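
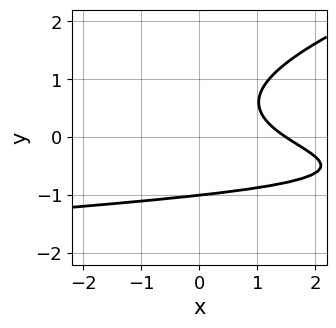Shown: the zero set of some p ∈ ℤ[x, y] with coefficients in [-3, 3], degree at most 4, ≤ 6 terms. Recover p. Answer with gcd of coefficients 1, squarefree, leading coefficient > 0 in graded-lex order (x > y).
First, deg p = 3.
Next, from the axis intercepts and sections: one y-axis crossing is at y = -1.
Finally, assembling these constraints gives the stated polynomial.

x*y^2 - 3*y^3 + 2*x*y + 2*x - 3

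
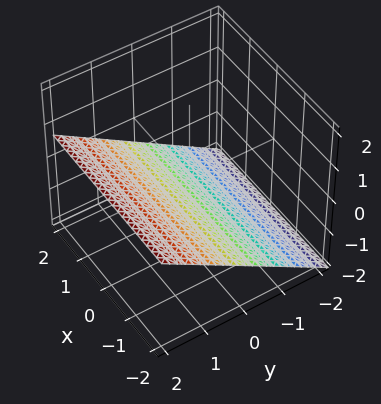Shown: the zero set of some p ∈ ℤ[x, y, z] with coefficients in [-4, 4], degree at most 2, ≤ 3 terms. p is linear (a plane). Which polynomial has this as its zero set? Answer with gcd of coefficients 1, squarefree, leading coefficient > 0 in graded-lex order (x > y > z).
2*y - 3*z - 2

First, the degree is 1 — the surface is flat (a plane).
Next, observable constraints: it meets the y-axis at y = 1 (among the integer gridlines); no x-intercept at any integer in the box.
Finally, assembling these constraints gives the stated polynomial.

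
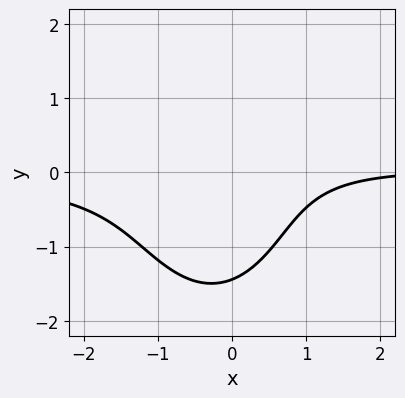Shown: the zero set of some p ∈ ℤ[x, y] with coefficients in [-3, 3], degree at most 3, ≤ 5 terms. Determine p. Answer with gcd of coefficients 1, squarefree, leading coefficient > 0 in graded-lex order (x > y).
3*x^2*y + y^3 + x*y - x + 3

First, degree: the shape is more complex than any degree-2 curve, so deg p = 3.
Next, reading off the gridlines: the curve avoids every integer x-axis point in the box.
Finally, the integer polynomial consistent with all of this is the stated p.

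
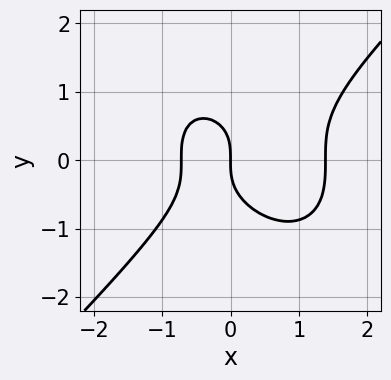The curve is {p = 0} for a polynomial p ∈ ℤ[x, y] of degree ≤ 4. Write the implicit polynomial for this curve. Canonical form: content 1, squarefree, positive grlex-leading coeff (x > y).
3*x^3 - 3*y^3 - 2*x^2 - 3*x

First, deg p = 3. No degree-2 curve has this shape.
Then, observable constraints: it meets the x-axis at x = 0 (among the integer gridlines); one y-axis crossing is at y = 0.
Finally, putting this together gives p.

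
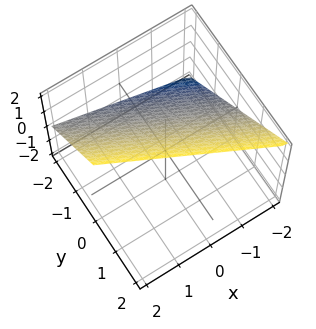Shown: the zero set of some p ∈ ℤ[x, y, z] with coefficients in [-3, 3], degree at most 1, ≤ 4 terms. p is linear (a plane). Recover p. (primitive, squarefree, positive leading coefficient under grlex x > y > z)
x + 2*y - 2*z + 2

The degree is 1 — every cross-section is a straight line — this is a plane.
Reading off the gridlines: it crosses the z-axis at the gridline z = 1; it meets the y-axis at y = -1 (among the integer gridlines); it meets the x-axis at x = -2 (among the integer gridlines).
Matching integer coefficients to the picture gives p.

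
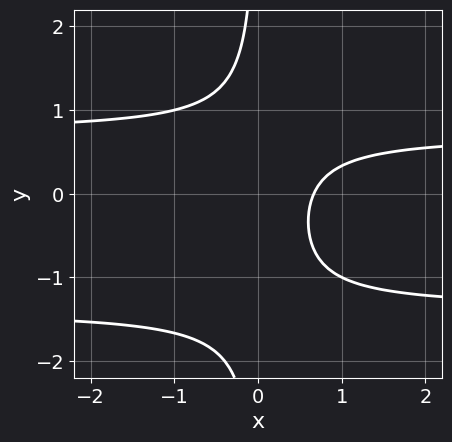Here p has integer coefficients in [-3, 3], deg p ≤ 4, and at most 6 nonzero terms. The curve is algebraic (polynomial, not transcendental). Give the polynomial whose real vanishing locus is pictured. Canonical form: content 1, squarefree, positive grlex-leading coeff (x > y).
3*x*y^2 + 2*x*y - 3*x + 2

1. Degree: no degree-2 curve has this shape, so deg p = 3.
2. Checking where it meets the axes: the curve avoids every integer y-axis point in the box.
3. Fitting integer coefficients to these (and the overall shape) gives p.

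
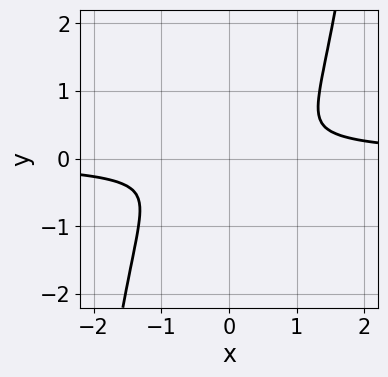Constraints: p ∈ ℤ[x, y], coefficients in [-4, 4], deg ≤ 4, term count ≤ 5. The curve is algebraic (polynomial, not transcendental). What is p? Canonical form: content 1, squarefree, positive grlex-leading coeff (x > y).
2*x^3*y - x^2 - 3*y^2

deg p = 4. A generic line meets the curve in up to 4 points.
The integer polynomial consistent with all of this is the stated p.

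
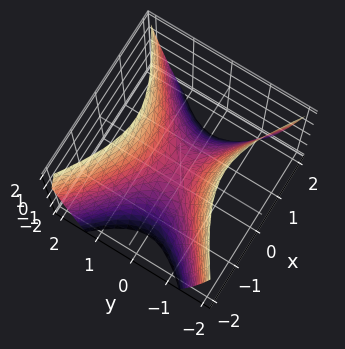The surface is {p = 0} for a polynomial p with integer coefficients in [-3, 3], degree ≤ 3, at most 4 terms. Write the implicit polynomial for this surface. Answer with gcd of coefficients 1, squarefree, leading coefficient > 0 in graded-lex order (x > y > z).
(a) deg p = 2. A saddle surface; a quadric.
(b) Symmetries: it's symmetric under x → −x, forcing even powers of x; mirror symmetry y ↦ −y ⇒ only even powers of y.
(c) Reading off the gridlines: one y-axis crossing is at y = 0; it crosses the z-axis at the gridline z = 0.
(d) Putting this together gives p.

2*x^2 - 3*y^2 + 2*z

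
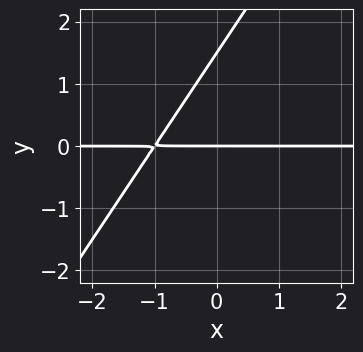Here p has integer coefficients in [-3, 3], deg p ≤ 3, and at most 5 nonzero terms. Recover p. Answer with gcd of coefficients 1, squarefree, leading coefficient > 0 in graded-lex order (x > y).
3*x*y - 2*y^2 + 3*y

1. The degree is 2 — a generic line meets the curve in up to 2 points.
2. Observable constraints: the visible x-axis segment lies entirely on the curve; it meets the y-axis at y = 0 (among the integer gridlines).
3. Assembling these constraints gives the stated polynomial.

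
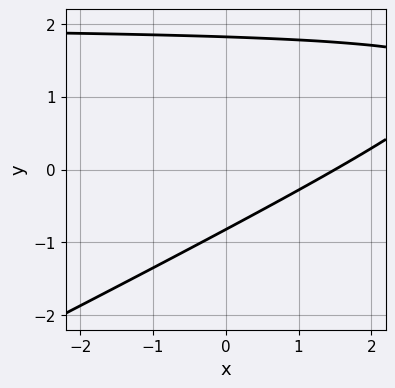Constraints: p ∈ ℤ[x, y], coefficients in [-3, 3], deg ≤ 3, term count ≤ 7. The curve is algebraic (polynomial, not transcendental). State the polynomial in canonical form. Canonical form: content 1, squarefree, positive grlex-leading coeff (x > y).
x*y - 2*y^2 - 2*x + 2*y + 3

First, the degree is 2 — the shape is more complex than any degree-1 curve.
Finally, putting this together gives p.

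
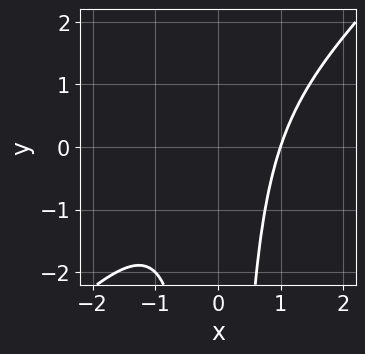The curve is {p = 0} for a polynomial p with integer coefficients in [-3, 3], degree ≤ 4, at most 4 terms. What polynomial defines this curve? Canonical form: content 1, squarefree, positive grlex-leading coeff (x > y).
x^3 - x^2*y - 1

(a) The degree is 3 — the shape is more complex than any degree-2 curve.
(b) Checking where it meets the axes: it crosses the x-axis at the gridline x = 1; it misses every integer gridline on the y-axis.
(c) Together with the visible shape, these determine p as stated.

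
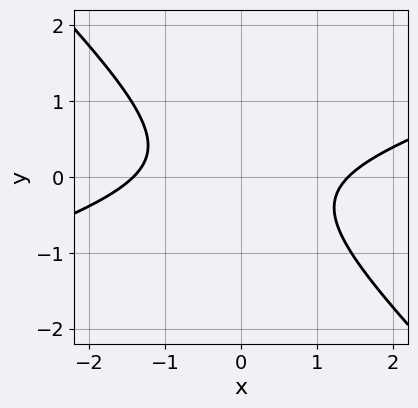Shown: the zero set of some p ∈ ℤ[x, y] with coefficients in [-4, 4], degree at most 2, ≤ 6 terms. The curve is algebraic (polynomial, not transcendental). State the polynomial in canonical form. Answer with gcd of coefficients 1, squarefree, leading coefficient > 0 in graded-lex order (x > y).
x^2 - 2*x*y - 3*y^2 - 2

(a) The degree is 2 — no degree-1 curve has this shape.
(b) Checking where it meets the axes: no y-intercept at any integer in the box.
(c) Solving for integer coefficients yields p as stated.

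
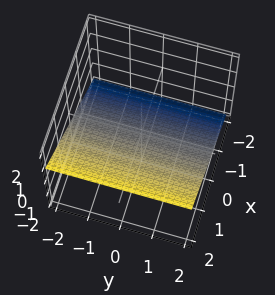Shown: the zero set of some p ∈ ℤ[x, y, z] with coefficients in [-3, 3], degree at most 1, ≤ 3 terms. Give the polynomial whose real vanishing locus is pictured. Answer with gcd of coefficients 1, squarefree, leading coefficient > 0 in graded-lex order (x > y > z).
2*x - 3*z - 2

(a) deg p = 1. The surface is flat (a plane).
(b) Against the integer gridlines: the surface avoids every integer y-axis point in the box; it crosses the x-axis at the gridline x = 1.
(c) Together with the visible shape, these determine p as stated.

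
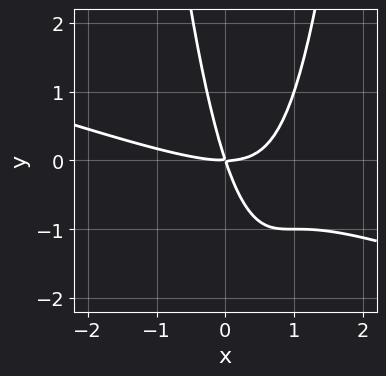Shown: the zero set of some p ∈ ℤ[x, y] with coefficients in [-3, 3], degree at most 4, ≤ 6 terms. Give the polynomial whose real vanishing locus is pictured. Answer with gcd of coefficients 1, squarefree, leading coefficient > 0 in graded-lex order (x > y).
1. Degree: no degree-2 curve has this shape, so deg p = 3.
2. From the axis intercepts and sections: one x-axis crossing is at x = 0; it crosses the y-axis at the gridline y = 0.
3. Assembling these constraints gives the stated polynomial.

x^3 + 3*x^2*y - 3*x*y - y^2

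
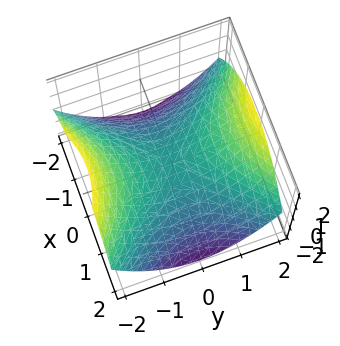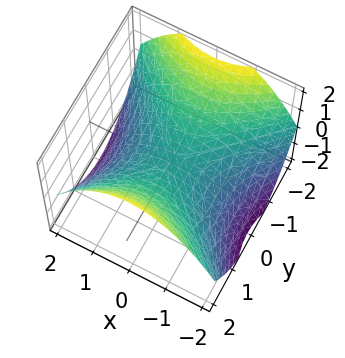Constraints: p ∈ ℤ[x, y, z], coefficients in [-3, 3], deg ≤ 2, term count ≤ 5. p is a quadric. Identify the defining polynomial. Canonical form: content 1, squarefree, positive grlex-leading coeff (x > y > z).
x^2 - y^2 + 2*z

1. The degree is 2 — a hyperbolic paraboloid; a quadric.
2. Symmetries: it's symmetric under y → −y, forcing even powers of y; mirror symmetry x ↦ −x ⇒ only even powers of x.
3. Observable constraints: it meets the z-axis at z = 0 (among the integer gridlines); it meets the y-axis at y = 0 (among the integer gridlines).
4. Putting this together gives p.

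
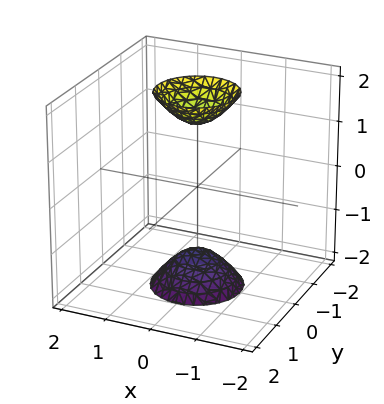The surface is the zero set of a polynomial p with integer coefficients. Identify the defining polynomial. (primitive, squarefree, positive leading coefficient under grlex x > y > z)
There are 2 components. Treating them together as one polynomial.
The degree is 2 — no degree-1 surface has this shape.
Symmetries: the surface is invariant under rotation about z: p = q(x² + y², z).
Observable constraints: a circular section at z = -2 has radius between 0 and 1; the surface avoids every integer x-axis point in the box.
Fitting integer coefficients to these (and the overall shape) gives p.

3*x^2 + 3*y^2 - z^2 + 2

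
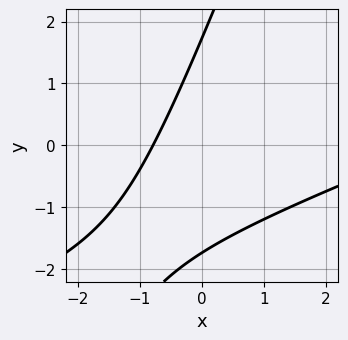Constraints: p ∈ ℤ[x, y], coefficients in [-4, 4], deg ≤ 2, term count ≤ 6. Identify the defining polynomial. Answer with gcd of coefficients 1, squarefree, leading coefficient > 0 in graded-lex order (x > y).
x^2 - 3*x*y + y^2 - 3*x - 3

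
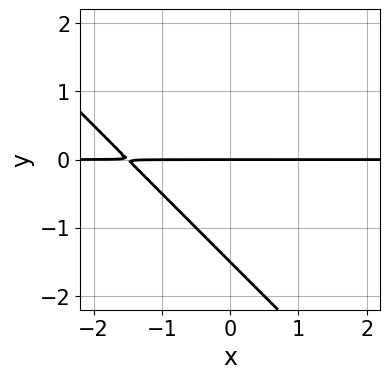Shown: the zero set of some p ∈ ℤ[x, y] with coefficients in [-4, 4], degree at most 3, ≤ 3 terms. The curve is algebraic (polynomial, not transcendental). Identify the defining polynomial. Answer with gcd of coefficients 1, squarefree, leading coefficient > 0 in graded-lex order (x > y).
2*x*y + 2*y^2 + 3*y

deg p = 2.
From the visible intercepts: the visible x-axis segment lies entirely on the curve; it meets the y-axis at y = 0 (among the integer gridlines).
Together with the visible shape, these determine p as stated.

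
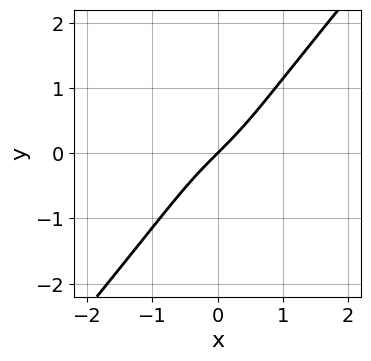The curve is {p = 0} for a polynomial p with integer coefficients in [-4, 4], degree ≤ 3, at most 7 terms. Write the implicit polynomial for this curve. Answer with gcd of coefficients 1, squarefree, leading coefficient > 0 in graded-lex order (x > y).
Degree: a generic line meets the curve in up to 3 points, so deg p = 3.
Observable constraints: one y-axis crossing is at y = 0; it crosses the x-axis at the gridline x = 0.
The integer polynomial consistent with all of this is the stated p.

2*x^2*y + 2*x*y^2 - 3*y^3 + 3*x - 3*y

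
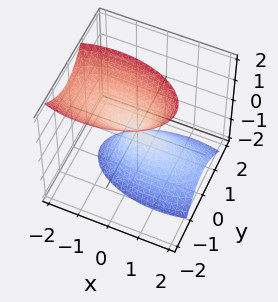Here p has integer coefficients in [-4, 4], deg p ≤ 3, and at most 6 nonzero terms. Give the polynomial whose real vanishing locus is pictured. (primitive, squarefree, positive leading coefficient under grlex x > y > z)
There are 2 components. Treating them together as one polynomial.
The degree is 2 — the shape is more complex than any degree-1 surface.
Reading off the gridlines: it meets the x-axis at x = 0 (among the integer gridlines); it meets the y-axis at y = 0 (among the integer gridlines); it crosses the z-axis at the gridline z = 0.
Putting this together gives p.

x^2 + x*z + 3*y^2 + y*z - z^2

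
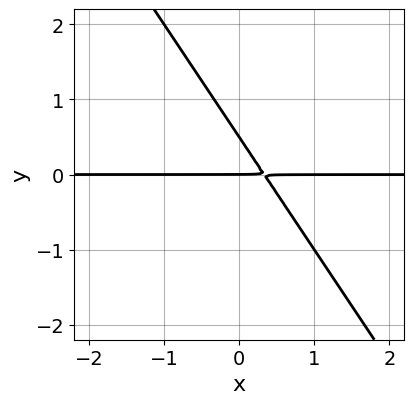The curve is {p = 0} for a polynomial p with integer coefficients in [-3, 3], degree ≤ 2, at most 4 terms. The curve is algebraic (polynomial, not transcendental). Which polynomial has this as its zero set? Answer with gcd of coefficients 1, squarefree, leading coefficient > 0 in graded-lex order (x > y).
3*x*y + 2*y^2 - y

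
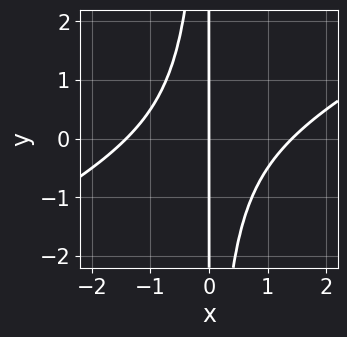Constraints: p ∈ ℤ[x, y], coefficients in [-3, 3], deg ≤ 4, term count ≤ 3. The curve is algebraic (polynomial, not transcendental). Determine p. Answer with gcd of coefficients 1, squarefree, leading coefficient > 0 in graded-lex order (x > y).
deg p = 3. The shape is more complex than any degree-2 curve.
From the visible intercepts: it meets the x-axis at x = 0 (among the integer gridlines); every point of the y-axis in the box is on the curve.
Solving for integer coefficients yields p as stated.

x^3 - 2*x^2*y - 2*x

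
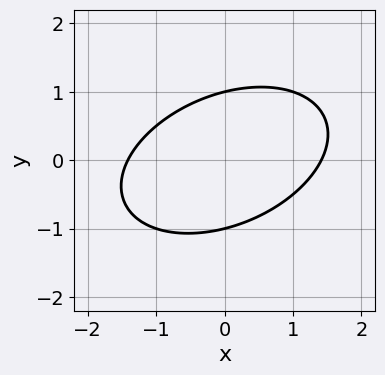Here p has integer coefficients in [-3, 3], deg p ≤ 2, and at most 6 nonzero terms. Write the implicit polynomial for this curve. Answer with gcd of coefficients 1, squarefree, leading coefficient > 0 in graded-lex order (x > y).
First, the degree is 2 — the shape is more complex than any degree-1 curve.
Then, checking where it meets the axes: the y-axis gridline crossings are at y ∈ {-1, 1}.
Finally, matching integer coefficients to the picture gives p.

x^2 - x*y + 2*y^2 - 2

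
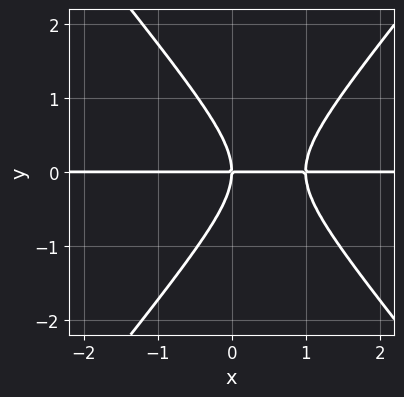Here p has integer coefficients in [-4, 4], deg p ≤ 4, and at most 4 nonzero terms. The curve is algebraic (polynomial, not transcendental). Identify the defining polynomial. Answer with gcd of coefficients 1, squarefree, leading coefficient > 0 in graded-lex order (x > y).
(a) Degree: a generic line meets the curve in up to 3 points, so deg p = 3.
(b) From the axis intercepts and sections: it meets the y-axis at y = 0 (among the integer gridlines); the visible x-axis segment lies entirely on the curve.
(c) The integer polynomial consistent with all of this is the stated p.

3*x^2*y - 2*y^3 - 3*x*y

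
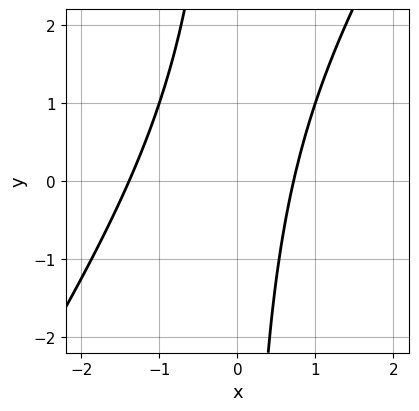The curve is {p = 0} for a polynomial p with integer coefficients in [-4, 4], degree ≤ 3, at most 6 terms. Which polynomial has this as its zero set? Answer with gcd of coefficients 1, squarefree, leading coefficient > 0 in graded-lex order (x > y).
(a) deg p = 2. The shape is more complex than any degree-1 curve.
(b) Reading off the gridlines: the curve avoids every integer y-axis point in the box.
(c) Together with the visible shape, these determine p as stated.

3*x^2 - 2*x*y + 2*x - 3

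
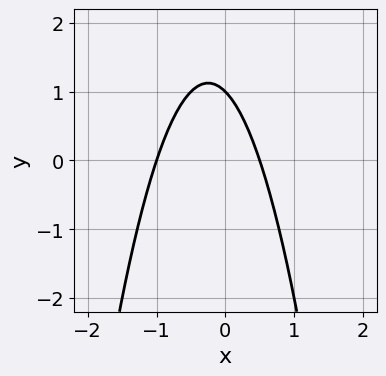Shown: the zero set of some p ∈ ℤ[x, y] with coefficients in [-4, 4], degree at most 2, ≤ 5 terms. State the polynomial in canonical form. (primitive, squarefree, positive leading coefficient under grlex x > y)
deg p = 2. The shape is more complex than any degree-1 curve.
Observable constraints: it meets the x-axis at x = -1 (among the integer gridlines); it crosses the y-axis at the gridline y = 1.
Putting this together gives p.

2*x^2 + x + y - 1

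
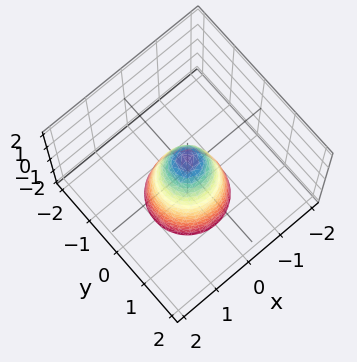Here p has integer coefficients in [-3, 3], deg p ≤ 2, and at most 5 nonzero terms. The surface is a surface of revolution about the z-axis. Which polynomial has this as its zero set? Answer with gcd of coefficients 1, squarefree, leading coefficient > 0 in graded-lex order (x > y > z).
3*x^2 + 3*y^2 + z - 1

First, the degree is 2 — no degree-1 surface has this shape.
Next, by symmetry, every cross-section ⟂ z is a circle, so x, y appear only via x² + y².
Then, checking where it meets the axes: a circular section at z = -2 has radius exactly 1; it crosses the z-axis at the gridline z = 1.
Finally, solving for integer coefficients yields p as stated.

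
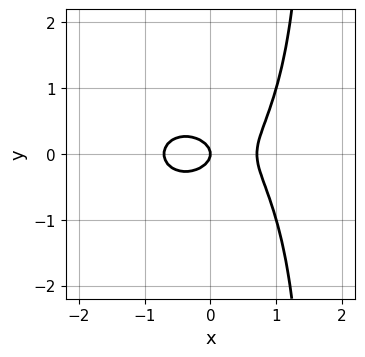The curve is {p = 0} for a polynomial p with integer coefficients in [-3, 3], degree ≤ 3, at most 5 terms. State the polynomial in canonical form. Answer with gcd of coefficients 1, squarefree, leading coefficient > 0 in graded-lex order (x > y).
2*x^3 + 2*x*y^2 - 3*y^2 - x

1. deg p = 3.
2. Symmetries: the y ↦ −y reflection is a symmetry, so y appears only in even powers.
3. Observable constraints: one x-axis crossing is at x = 0; one y-axis crossing is at y = 0.
4. The integer polynomial consistent with all of this is the stated p.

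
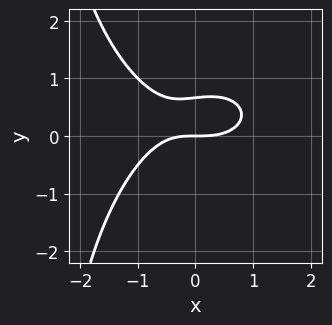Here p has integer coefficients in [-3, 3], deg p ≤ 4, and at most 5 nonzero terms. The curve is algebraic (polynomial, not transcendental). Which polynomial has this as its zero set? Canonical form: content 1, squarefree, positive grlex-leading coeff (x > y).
x^3 + x*y^2 - x*y + 3*y^2 - 2*y

1. The degree is 3 — no degree-2 curve has this shape.
2. Against the integer gridlines: it crosses the x-axis at the gridline x = 0; one y-axis crossing is at y = 0.
3. These observations pin down the coefficients.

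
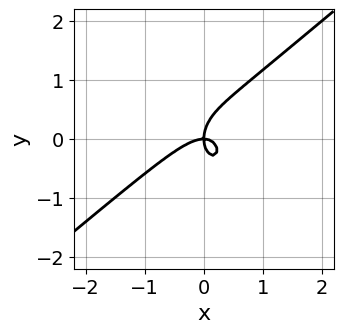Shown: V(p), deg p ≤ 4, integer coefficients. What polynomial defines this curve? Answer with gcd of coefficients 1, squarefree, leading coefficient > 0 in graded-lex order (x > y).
First, degree: no degree-2 curve has this shape, so deg p = 3.
Then, checking where it meets the axes: one y-axis crossing is at y = 0; it meets the x-axis at x = 0 (among the integer gridlines).
Finally, matching integer coefficients to the picture gives p.

3*x^3 - 3*x^2*y + x*y^2 - 2*y^3 + 2*x*y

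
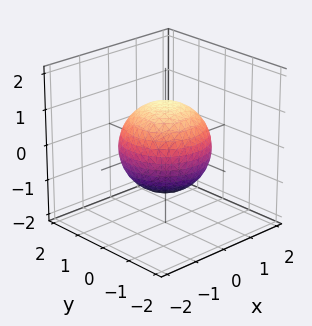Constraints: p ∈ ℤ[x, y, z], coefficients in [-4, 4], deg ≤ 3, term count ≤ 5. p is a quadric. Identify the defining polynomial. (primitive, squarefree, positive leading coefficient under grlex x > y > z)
2*x^2 + 2*y^2 + 2*z^2 - 3

(a) Degree: bounded and convex; a quadric, so deg p = 2.
(b) Symmetries: mirror symmetry z ↦ −z ⇒ only even powers of z; the z-axis is an axis of rotation, so x and y enter only as x² + y².
(c) From the axis intercepts and sections: a circular section at z = -1 has radius between 0 and 1.
(d) Putting this together gives p.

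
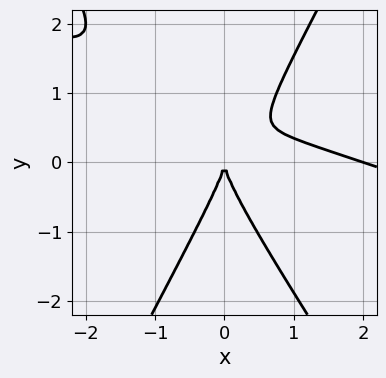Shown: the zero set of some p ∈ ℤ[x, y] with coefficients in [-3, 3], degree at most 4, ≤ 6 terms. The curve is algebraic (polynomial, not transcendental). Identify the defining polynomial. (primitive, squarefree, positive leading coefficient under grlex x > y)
1. The degree is 3 — the shape is more complex than any degree-2 curve.
2. Against the integer gridlines: the x-axis gridline crossings are at x ∈ {0, 2}; it meets the y-axis at y = 0 (among the integer gridlines).
3. The integer polynomial consistent with all of this is the stated p.

x^3 + 3*x^2*y - y^3 - 2*x^2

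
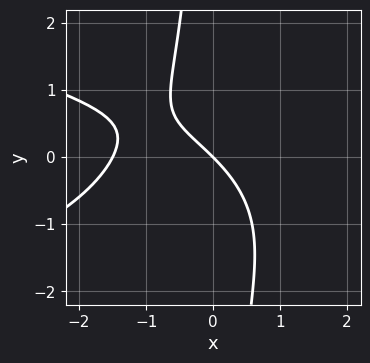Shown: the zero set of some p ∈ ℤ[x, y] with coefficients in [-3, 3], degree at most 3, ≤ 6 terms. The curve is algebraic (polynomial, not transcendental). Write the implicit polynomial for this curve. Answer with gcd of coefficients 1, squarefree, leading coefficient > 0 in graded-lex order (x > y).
2*x*y^2 + 2*x^2 + x*y + 3*x + 3*y

First, degree: the shape is more complex than any degree-2 curve, so deg p = 3.
Next, observable constraints: it meets the y-axis at y = 0 (among the integer gridlines); it meets the x-axis at x = 0 (among the integer gridlines).
Finally, matching integer coefficients to the picture gives p.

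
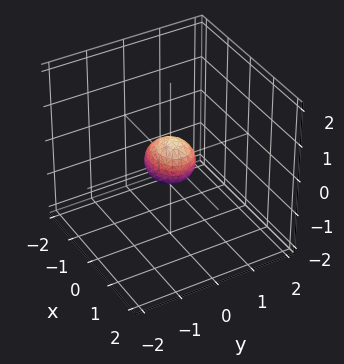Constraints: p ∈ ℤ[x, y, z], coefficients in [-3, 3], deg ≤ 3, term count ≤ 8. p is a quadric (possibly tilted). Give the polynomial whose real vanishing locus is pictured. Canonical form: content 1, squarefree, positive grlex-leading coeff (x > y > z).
(a) Degree: the shape is more complex than any degree-1 surface, so deg p = 2.
(b) The integer polynomial consistent with all of this is the stated p.

2*x^2 - 2*x*z + 3*y^2 + y*z + 2*z^2 - 1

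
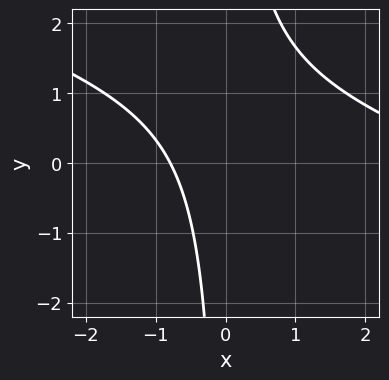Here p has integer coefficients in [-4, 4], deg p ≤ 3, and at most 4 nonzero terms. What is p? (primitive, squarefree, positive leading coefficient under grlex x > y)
x^2 + 3*x*y - 3*x - 3

First, deg p = 2. No degree-1 curve has this shape.
Next, observable constraints: it misses every integer gridline on the y-axis.
Finally, putting this together gives p.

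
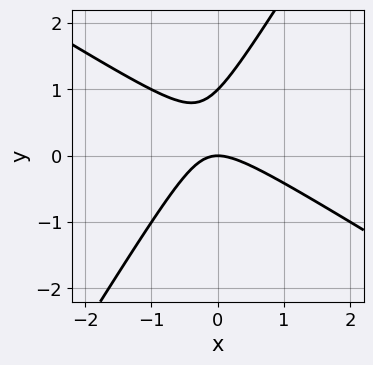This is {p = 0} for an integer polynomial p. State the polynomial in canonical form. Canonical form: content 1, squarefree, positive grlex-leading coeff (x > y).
x^2 + x*y - y^2 + y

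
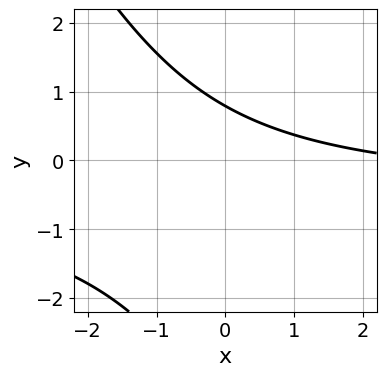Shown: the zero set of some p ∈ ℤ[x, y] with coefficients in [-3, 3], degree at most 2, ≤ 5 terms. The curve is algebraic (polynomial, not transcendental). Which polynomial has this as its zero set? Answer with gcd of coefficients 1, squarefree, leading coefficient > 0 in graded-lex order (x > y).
2*x*y + y^2 + x + 3*y - 3

1. Degree: the shape is more complex than any degree-1 curve, so deg p = 2.
2. From the axis intercepts and sections: it misses every integer gridline on the x-axis.
3. These observations pin down the coefficients.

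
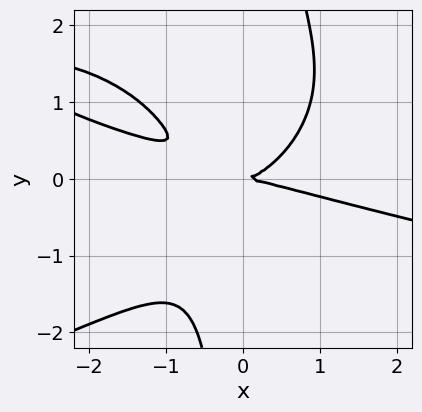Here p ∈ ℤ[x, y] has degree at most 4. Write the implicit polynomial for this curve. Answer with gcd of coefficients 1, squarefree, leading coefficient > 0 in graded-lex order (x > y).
2*x*y^3 + x^3 + 3*x^2*y - 2*x*y^2 - 3*y^2

deg p = 4. A generic line meets the curve in up to 4 points.
Observable constraints: it crosses the x-axis at the gridline x = 0; it crosses the y-axis at the gridline y = 0.
Solving for integer coefficients yields p as stated.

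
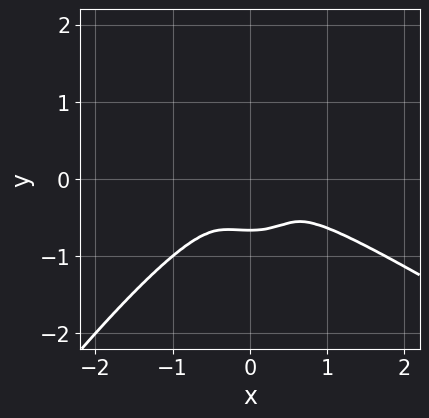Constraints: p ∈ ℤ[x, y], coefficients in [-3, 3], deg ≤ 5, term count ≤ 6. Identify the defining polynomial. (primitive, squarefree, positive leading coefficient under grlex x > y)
First, degree: the shape is more complex than any degree-3 curve, so deg p = 4.
Finally, putting this together gives p.

x^4 + x^3*y - x^2*y^2 + 3*y^3 + 2*y^2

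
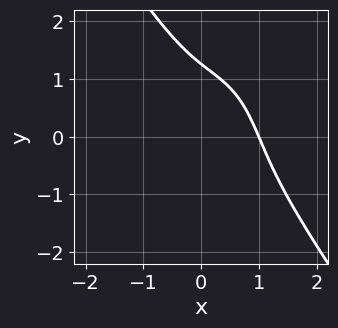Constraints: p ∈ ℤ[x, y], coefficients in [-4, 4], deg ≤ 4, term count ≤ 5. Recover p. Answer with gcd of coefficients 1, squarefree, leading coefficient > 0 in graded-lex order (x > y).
3*x^3 + y^3 - x^2 + 3*x*y - 2

1. The degree is 3 — no degree-2 curve has this shape.
2. Checking where it meets the axes: one x-axis crossing is at x = 1.
3. Together with the visible shape, these determine p as stated.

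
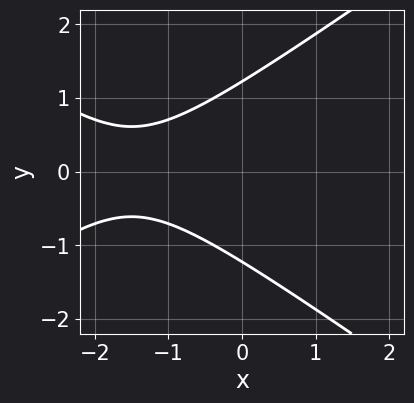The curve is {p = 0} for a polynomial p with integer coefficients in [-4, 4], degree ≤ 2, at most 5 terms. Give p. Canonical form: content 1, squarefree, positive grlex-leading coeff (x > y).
1. deg p = 2. A generic line meets the curve in up to 2 points.
2. Symmetries: the y ↦ −y reflection is a symmetry, so y appears only in even powers.
3. Against the integer gridlines: it misses every integer gridline on the x-axis.
4. Matching integer coefficients to the picture gives p.

x^2 - 2*y^2 + 3*x + 3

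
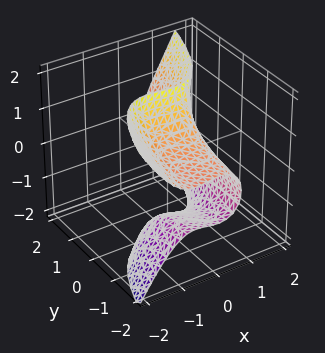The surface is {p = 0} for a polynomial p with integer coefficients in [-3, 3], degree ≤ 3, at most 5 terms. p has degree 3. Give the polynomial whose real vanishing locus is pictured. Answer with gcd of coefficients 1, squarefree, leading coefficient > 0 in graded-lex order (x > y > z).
3*x^3 - 2*y*z^2 + 3*x^2 - 2

First, deg p = 3. No degree-2 surface has this shape.
Next, observable constraints: no y-intercept at any integer in the box; it misses every integer gridline on the z-axis.
Finally, together with the visible shape, these determine p as stated.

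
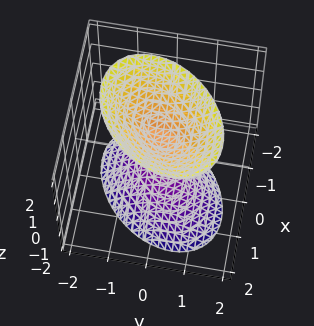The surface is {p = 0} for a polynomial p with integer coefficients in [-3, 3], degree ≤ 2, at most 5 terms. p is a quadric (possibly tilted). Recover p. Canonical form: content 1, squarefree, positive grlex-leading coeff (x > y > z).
3*x^2 - 2*x*y + 3*y^2 - 2*z^2 + 2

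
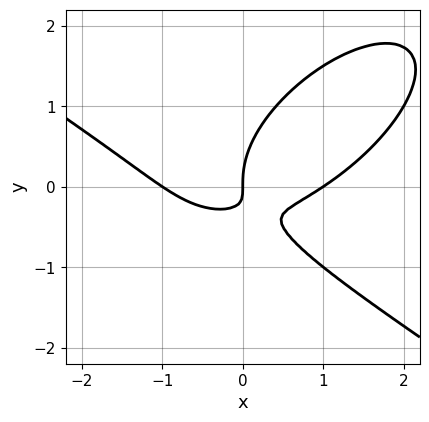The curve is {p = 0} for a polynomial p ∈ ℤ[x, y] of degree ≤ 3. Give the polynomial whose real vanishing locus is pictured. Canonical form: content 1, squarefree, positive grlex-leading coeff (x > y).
(a) Degree: a generic line meets the curve in up to 3 points, so deg p = 3.
(b) Observable constraints: the x-axis gridline crossings are at x ∈ {-1, 0, 1}; it crosses the y-axis at the gridline y = 0.
(c) These observations pin down the coefficients.

x^3 - x*y^2 + 2*y^3 - 3*x*y - x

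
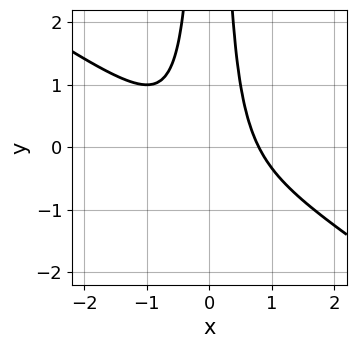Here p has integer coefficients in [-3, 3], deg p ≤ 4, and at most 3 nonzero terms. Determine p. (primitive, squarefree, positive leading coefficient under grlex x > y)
First, deg p = 3. A generic line meets the curve in up to 3 points.
Next, reading off the gridlines: it misses every integer gridline on the y-axis.
Finally, putting this together gives p.

2*x^3 + 3*x^2*y - 1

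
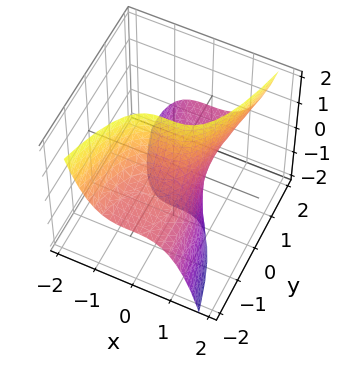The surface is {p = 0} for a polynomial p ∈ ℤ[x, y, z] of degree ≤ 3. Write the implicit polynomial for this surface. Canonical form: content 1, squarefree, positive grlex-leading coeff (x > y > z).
2*x^3 - 2*y*z - 1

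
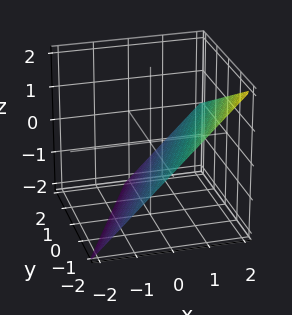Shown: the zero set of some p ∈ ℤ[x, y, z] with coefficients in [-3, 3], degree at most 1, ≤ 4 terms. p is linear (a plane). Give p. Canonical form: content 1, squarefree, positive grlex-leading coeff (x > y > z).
1. deg p = 1. The surface is flat (a plane).
2. Observable constraints: it meets the z-axis at z = -1 (among the integer gridlines); it meets the x-axis at x = 1 (among the integer gridlines).
3. Fitting integer coefficients to these (and the overall shape) gives p. Check: (0, -2, 0) on the y-axis lies on the surface, and p(0, -2, 0) = 0. ✓

2*x - y - 2*z - 2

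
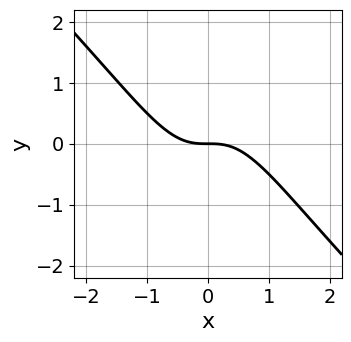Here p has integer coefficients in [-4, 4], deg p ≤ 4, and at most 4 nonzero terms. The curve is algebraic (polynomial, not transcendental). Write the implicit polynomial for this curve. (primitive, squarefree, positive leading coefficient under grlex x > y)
x^3 + x^2*y + y

First, deg p = 3.
Then, from the visible intercepts: one y-axis crossing is at y = 0; it meets the x-axis at x = 0 (among the integer gridlines).
Finally, together with the visible shape, these determine p as stated.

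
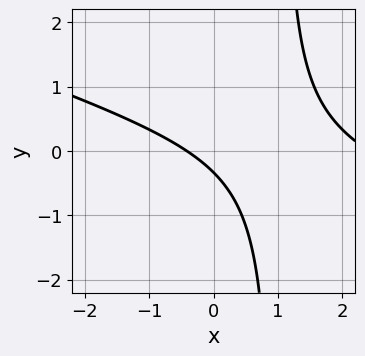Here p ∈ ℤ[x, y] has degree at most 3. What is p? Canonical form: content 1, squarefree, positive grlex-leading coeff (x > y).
x^2 + 3*x*y - 2*x - 3*y - 1

First, the degree is 2 — the shape is more complex than any degree-1 curve.
Finally, matching integer coefficients to the picture gives p.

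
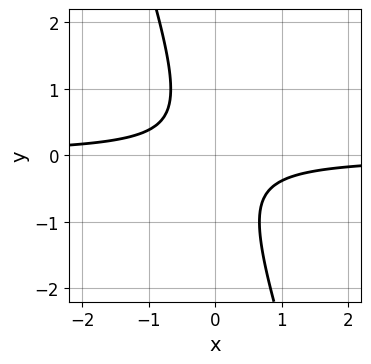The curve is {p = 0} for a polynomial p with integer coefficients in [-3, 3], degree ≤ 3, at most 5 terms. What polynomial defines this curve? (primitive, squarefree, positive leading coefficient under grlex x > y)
Degree: a generic line meets the curve in up to 2 points, so deg p = 2.
Reading off the gridlines: it misses every integer gridline on the x-axis; it misses every integer gridline on the y-axis.
Putting this together gives p.

3*x*y + y^2 + 1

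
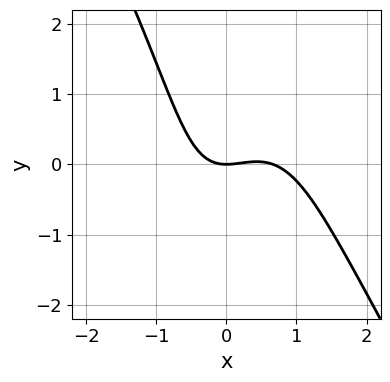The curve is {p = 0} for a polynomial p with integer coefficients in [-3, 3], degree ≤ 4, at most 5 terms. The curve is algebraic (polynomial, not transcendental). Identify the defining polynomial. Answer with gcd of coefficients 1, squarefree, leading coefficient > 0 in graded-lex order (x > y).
3*x^3 - x*y^2 - 2*x^2 + x*y + 3*y

1. deg p = 3. The shape is more complex than any degree-2 curve.
2. From the visible intercepts: it crosses the x-axis at the gridline x = 0; one y-axis crossing is at y = 0.
3. Solving for integer coefficients yields p as stated.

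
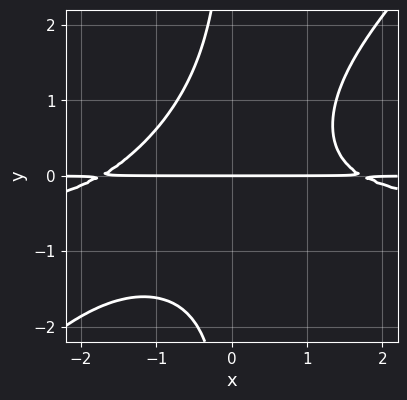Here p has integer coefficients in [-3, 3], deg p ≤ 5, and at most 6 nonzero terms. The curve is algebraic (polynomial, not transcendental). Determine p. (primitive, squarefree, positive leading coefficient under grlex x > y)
2*x^2*y^2 - 2*x*y^3 + x^2*y - 3*y

(a) The degree is 4 — a generic line meets the curve in up to 4 points.
(b) Checking where it meets the axes: it crosses the y-axis at the gridline y = 0; the visible x-axis segment lies entirely on the curve.
(c) Putting this together gives p.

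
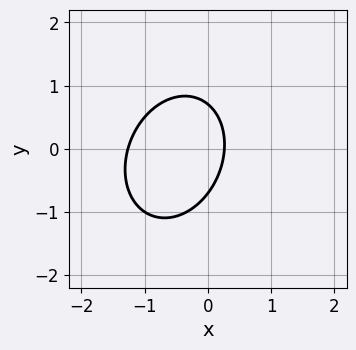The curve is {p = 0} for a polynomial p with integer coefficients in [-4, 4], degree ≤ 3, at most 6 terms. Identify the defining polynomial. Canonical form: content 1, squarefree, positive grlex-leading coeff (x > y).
3*x^2 - x*y + 2*y^2 + 3*x - 1

(a) deg p = 2. No degree-1 curve has this shape.
(b) Solving for integer coefficients yields p as stated.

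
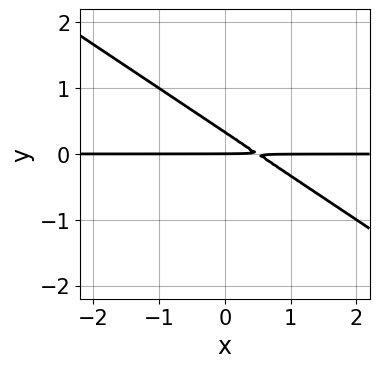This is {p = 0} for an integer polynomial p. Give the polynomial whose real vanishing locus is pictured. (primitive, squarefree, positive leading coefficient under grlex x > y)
1. deg p = 2. The shape is more complex than any degree-1 curve.
2. Against the integer gridlines: the visible x-axis segment lies entirely on the curve; it crosses the y-axis at the gridline y = 0.
3. Solving for integer coefficients yields p as stated.

2*x*y + 3*y^2 - y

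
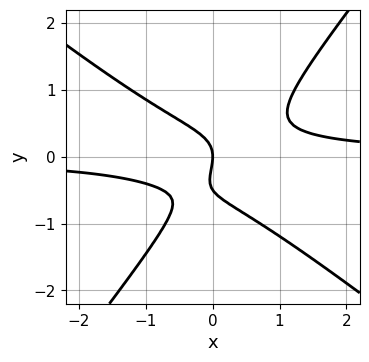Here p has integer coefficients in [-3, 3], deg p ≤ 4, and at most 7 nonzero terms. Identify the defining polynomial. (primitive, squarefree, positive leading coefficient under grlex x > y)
The degree is 3 — a generic line meets the curve in up to 3 points.
Checking where it meets the axes: it meets the y-axis at y = 0 (among the integer gridlines); it crosses the x-axis at the gridline x = 0.
Solving for integer coefficients yields p as stated.

2*x^2*y + x*y^2 - 2*y^3 - y^2 - x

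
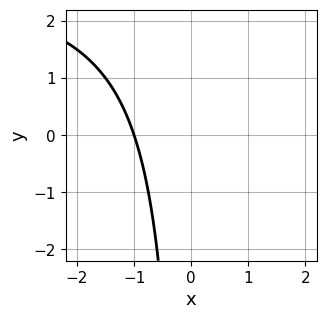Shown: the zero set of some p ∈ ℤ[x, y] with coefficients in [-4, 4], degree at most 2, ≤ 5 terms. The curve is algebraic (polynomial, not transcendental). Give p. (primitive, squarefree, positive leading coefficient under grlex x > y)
x*y - 3*x - 3

First, degree: the shape is more complex than any degree-1 curve, so deg p = 2.
Next, from the axis intercepts and sections: the curve avoids every integer y-axis point in the box; it meets the x-axis at x = -1 (among the integer gridlines).
Finally, fitting integer coefficients to these (and the overall shape) gives p.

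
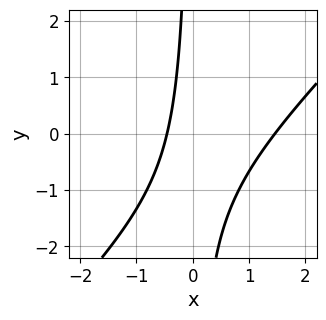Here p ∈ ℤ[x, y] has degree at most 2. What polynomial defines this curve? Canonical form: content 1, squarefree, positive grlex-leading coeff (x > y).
3*x^2 - 3*x*y - 3*x - 2

1. deg p = 2. No degree-1 curve has this shape.
2. From the visible intercepts: the curve avoids every integer y-axis point in the box.
3. Together with the visible shape, these determine p as stated.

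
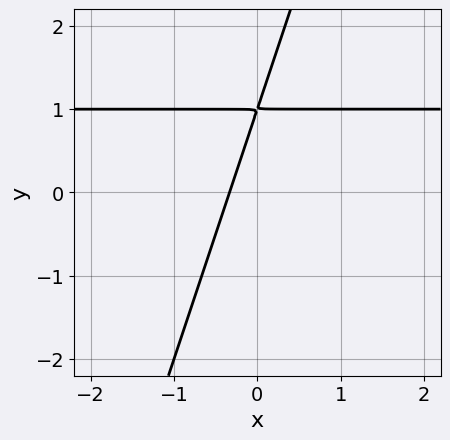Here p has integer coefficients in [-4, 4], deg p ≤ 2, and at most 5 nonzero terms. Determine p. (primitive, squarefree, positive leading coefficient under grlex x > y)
3*x*y - y^2 - 3*x + 2*y - 1

1. Degree: a generic line meets the curve in up to 2 points, so deg p = 2.
2. The integer polynomial consistent with all of this is the stated p.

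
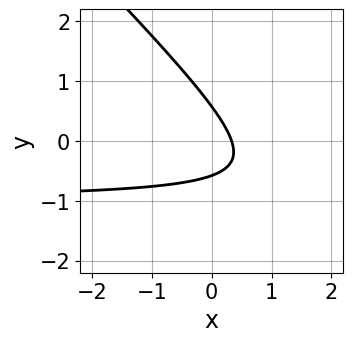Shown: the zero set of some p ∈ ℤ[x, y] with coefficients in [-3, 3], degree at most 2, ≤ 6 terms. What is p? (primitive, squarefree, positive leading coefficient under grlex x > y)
3*x*y + 3*y^2 + 3*x - 1

1. The degree is 2 — no degree-1 curve has this shape.
2. Matching integer coefficients to the picture gives p.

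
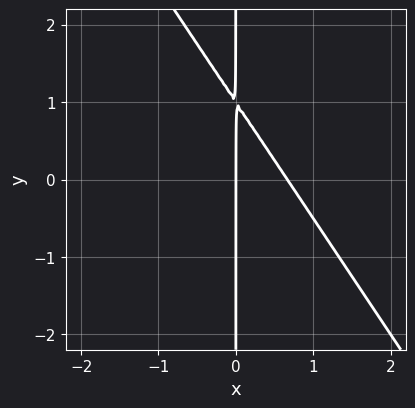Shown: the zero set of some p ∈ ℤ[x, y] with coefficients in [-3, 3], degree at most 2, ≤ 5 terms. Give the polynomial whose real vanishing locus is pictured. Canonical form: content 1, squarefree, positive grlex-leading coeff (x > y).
3*x^2 + 2*x*y - 2*x

Degree: no degree-1 curve has this shape, so deg p = 2.
Against the integer gridlines: the visible y-axis segment lies entirely on the curve; it meets the x-axis at x = 0 (among the integer gridlines).
Assembling these constraints gives the stated polynomial.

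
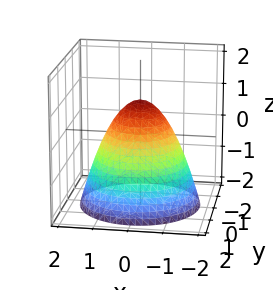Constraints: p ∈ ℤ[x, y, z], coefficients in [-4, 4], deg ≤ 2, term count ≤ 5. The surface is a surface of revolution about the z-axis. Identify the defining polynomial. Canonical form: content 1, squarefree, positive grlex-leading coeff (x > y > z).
(a) The degree is 2 — a generic line meets the surface in up to 2 points.
(b) Symmetries: rotational symmetry about the z-axis ⇒ p depends on x, y only through x² + y².
(c) Observable constraints: among the integer gridlines, it crosses the x-axis at x ∈ {-1, 1}; a circular section at z = 0 has radius exactly 1.
(d) Solving for integer coefficients yields p as stated. Check: (0, 1, 0) on the y-axis lies on the surface, and p(0, 1, 0) = 0. ✓

x^2 + y^2 + z - 1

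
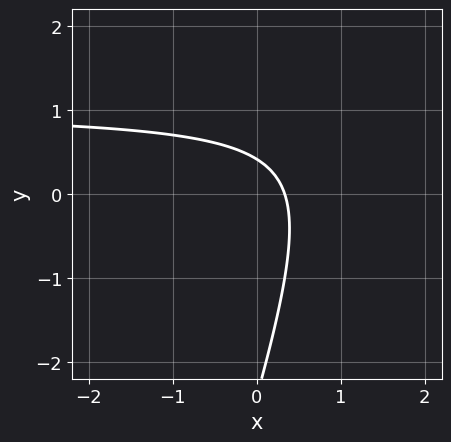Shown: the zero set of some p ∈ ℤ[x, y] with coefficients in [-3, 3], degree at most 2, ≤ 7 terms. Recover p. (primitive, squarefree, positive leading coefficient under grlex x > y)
First, deg p = 2.
Finally, solving for integer coefficients yields p as stated.

3*x*y - y^2 - 3*x - 2*y + 1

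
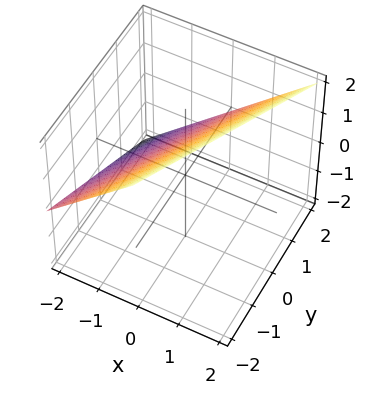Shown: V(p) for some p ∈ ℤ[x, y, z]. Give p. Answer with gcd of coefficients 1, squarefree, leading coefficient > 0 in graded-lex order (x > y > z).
1. The degree is 1 — every cross-section is a straight line — this is a plane.
2. Checking where it meets the axes: it meets the z-axis at z = 1 (among the integer gridlines); it meets the x-axis at x = -1 (among the integer gridlines); it meets the y-axis at y = 2 (among the integer gridlines).
3. Solving for integer coefficients yields p as stated.

2*x - y - 2*z + 2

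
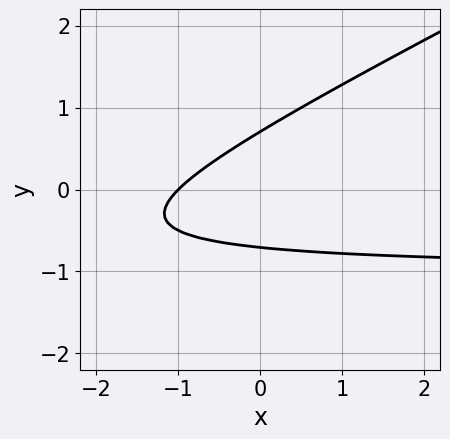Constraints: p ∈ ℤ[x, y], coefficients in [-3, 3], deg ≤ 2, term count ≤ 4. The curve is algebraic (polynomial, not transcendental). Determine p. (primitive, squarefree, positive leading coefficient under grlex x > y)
1. The degree is 2 — the shape is more complex than any degree-1 curve.
2. Checking where it meets the axes: it crosses the x-axis at the gridline x = -1.
3. Matching integer coefficients to the picture gives p.

x*y - 2*y^2 + x + 1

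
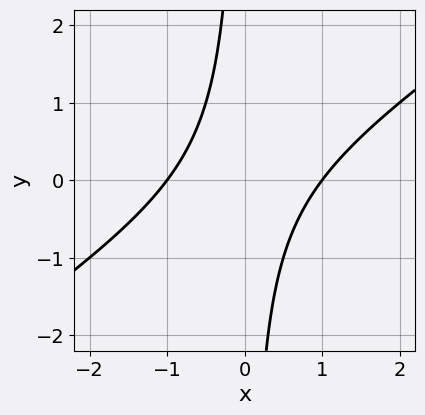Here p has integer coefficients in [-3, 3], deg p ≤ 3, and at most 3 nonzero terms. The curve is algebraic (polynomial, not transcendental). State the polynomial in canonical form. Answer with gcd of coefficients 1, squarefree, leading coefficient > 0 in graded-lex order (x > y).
2*x^2 - 3*x*y - 2

(a) The degree is 2 — a generic line meets the curve in up to 2 points.
(b) Checking where it meets the axes: no y-intercept at any integer in the box; among the integer gridlines, it crosses the x-axis at x ∈ {-1, 1}.
(c) These observations pin down the coefficients.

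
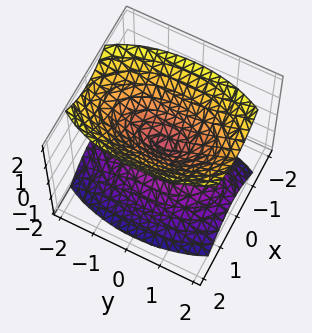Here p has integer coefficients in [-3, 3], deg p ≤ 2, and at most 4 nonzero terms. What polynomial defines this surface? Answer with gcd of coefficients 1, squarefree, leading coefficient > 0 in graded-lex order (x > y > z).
1. There are 2 components.
2. The degree is 2 — two nappes meeting at a single point; a quadric.
3. Symmetries: mirror symmetry y ↦ −y ⇒ only even powers of y; mirror symmetry z ↦ −z ⇒ only even powers of z; it's symmetric under x → −x, forcing even powers of x.
4. From the axis intercepts and sections: it meets the z-axis at z = 0 (among the integer gridlines); it crosses the y-axis at the gridline y = 0; it meets the x-axis at x = 0 (among the integer gridlines).
5. Matching integer coefficients to the picture gives p.

3*x^2 + y^2 - 2*z^2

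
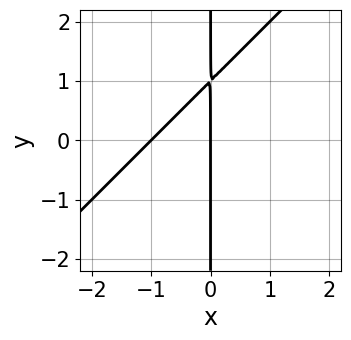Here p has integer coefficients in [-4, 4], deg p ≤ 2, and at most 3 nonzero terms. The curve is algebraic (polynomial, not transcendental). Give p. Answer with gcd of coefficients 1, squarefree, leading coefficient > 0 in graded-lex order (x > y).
x^2 - x*y + x

First, the degree is 2 — a generic line meets the curve in up to 2 points.
Next, from the axis intercepts and sections: among the integer gridlines, it crosses the x-axis at x ∈ {-1, 0}; every point of the y-axis in the box is on the curve.
Finally, solving for integer coefficients yields p as stated.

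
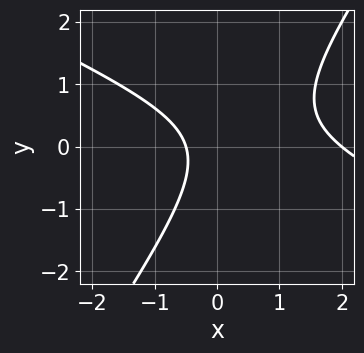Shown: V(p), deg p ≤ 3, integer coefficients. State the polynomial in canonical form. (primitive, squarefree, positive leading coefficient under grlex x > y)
1. deg p = 2. The shape is more complex than any degree-1 curve.
2. Reading off the gridlines: one x-axis crossing is at x = 2; the curve avoids every integer y-axis point in the box.
3. Matching integer coefficients to the picture gives p.

2*x^2 + 3*x*y - 3*y^2 - 3*x - 2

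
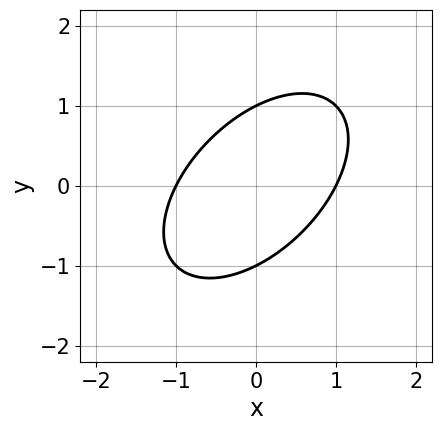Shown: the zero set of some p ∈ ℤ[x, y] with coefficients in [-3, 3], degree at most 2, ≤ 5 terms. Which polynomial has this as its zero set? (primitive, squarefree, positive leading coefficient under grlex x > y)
The degree is 2 — the shape is more complex than any degree-1 curve.
From the visible intercepts: the y-axis gridline crossings are at y ∈ {-1, 1}; the x-axis gridline crossings are at x ∈ {-1, 1}.
Solving for integer coefficients yields p as stated.

x^2 - x*y + y^2 - 1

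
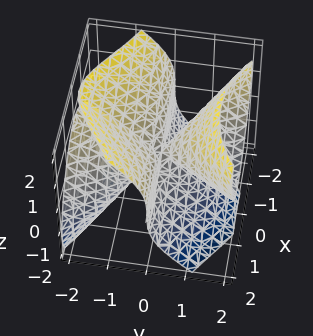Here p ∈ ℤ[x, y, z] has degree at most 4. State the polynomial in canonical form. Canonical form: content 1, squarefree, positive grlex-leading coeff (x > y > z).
3*x^2*y - y^3 - 3*y^2*z + 2*z^3

1. The degree is 3 — a generic line meets the surface in up to 3 points.
2. Observable constraints: every point of the x-axis in the box is on the surface; one z-axis crossing is at z = 0; it crosses the y-axis at the gridline y = 0.
3. Solving for integer coefficients yields p as stated.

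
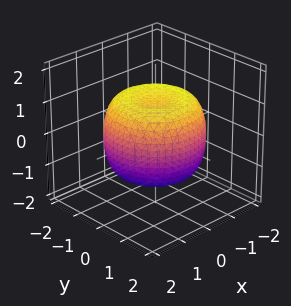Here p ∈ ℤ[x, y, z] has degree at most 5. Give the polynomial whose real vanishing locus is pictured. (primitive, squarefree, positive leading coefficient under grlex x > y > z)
1. deg p = 4.
2. Symmetries: rotational symmetry about the z-axis ⇒ p depends on x, y only through x² + y².
3. Reading off the gridlines: among the integer gridlines, it crosses the z-axis at z ∈ {-1, 1}; a circular section at z = -1 has radius between 1 and 2.
4. These observations pin down the coefficients.

2*x^4 + 4*x^2*y^2 + 2*y^4 - 3*x^2 - 3*y^2 + 3*z^2 - 3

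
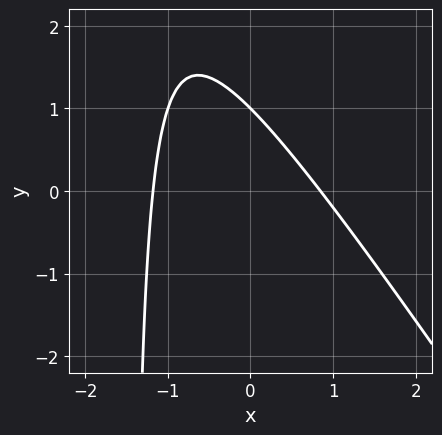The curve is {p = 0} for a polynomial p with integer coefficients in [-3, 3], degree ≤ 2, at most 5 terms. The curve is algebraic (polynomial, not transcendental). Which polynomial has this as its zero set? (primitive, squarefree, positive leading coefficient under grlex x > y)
3*x^2 + 2*x*y + x + 3*y - 3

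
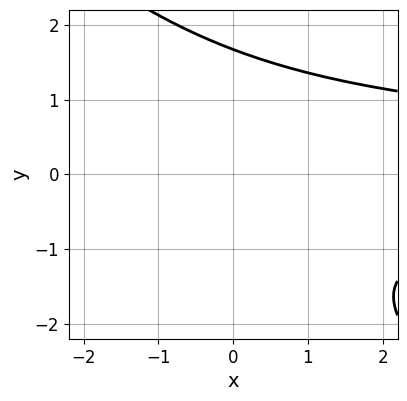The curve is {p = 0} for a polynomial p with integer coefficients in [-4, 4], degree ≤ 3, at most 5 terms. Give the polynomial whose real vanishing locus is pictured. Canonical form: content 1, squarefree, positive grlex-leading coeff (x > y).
x*y^2 + y^3 - y - 3

(a) deg p = 3. The shape is more complex than any degree-2 curve.
(b) Against the integer gridlines: the curve avoids every integer x-axis point in the box.
(c) These observations pin down the coefficients.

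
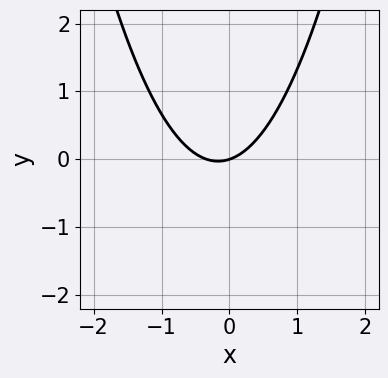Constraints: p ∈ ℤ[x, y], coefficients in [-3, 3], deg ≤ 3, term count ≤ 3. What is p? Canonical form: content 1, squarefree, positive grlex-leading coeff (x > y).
First, deg p = 2. The shape is more complex than any degree-1 curve.
Then, from the visible intercepts: one y-axis crossing is at y = 0; it crosses the x-axis at the gridline x = 0.
Finally, solving for integer coefficients yields p as stated.

3*x^2 + x - 3*y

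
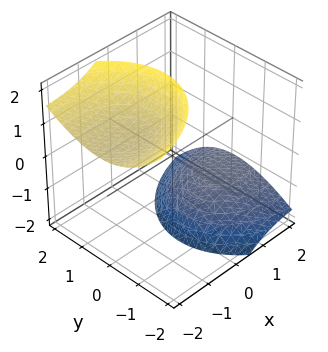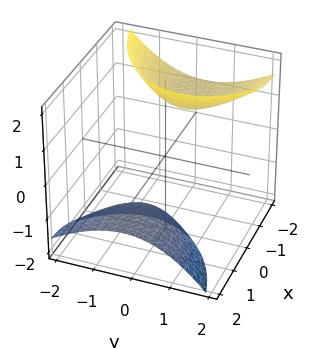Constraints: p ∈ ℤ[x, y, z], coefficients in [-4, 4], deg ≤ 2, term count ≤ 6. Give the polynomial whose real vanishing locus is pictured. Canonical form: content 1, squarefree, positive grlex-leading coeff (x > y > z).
x^2 + 3*x*z + 2*y^2 - y*z - z^2 + 3

There are 2 components. Treating them together as one polynomial.
Degree: a generic line meets the surface in up to 2 points, so deg p = 2.
Checking where it meets the axes: it misses every integer gridline on the x-axis; the surface avoids every integer y-axis point in the box.
Together with the visible shape, these determine p as stated.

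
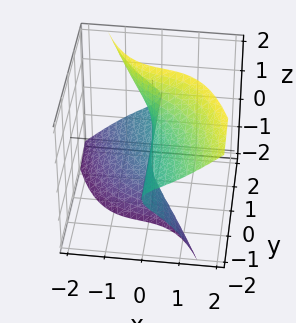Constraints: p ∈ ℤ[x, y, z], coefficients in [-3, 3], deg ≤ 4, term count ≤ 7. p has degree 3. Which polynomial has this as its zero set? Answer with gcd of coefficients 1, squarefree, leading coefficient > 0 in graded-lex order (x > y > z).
The degree is 3 — a generic line meets the surface in up to 3 points.
Checking where it meets the axes: the visible y-axis segment lies entirely on the surface; it meets the z-axis at z = 0 (among the integer gridlines); it meets the x-axis at x = 0 (among the integer gridlines).
Assembling these constraints gives the stated polynomial.

3*x^3 - x^2*z + 3*y*z^2 - z^3 + 3*x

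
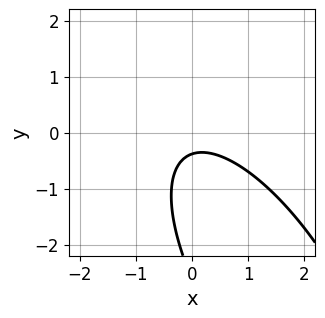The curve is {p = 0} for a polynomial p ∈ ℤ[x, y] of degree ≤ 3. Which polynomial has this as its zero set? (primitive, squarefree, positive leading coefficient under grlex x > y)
(a) The degree is 2 — no degree-1 curve has this shape.
(b) Against the integer gridlines: the curve avoids every integer x-axis point in the box.
(c) Matching integer coefficients to the picture gives p.

2*x^2 + 2*x*y + y^2 + 3*y + 1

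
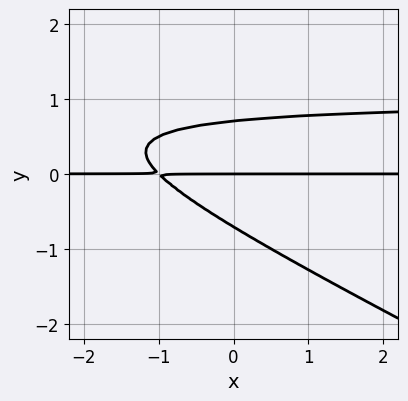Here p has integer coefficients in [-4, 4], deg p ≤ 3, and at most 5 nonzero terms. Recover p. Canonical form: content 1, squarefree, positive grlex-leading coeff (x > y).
Degree: the shape is more complex than any degree-2 curve, so deg p = 3.
Observable constraints: the visible x-axis segment lies entirely on the curve; it meets the y-axis at y = 0 (among the integer gridlines).
Fitting integer coefficients to these (and the overall shape) gives p.

x*y^2 + 2*y^3 - x*y - y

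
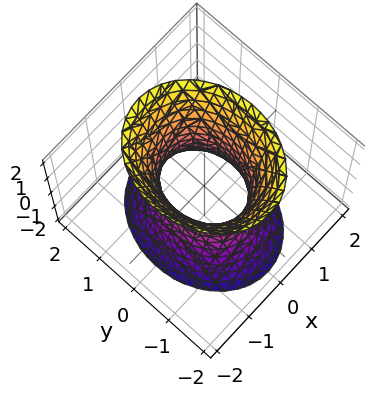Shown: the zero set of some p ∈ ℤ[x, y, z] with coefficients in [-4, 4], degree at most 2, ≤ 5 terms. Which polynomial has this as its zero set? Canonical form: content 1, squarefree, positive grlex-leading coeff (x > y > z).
3*x^2 + 2*y^2 - z^2 - 2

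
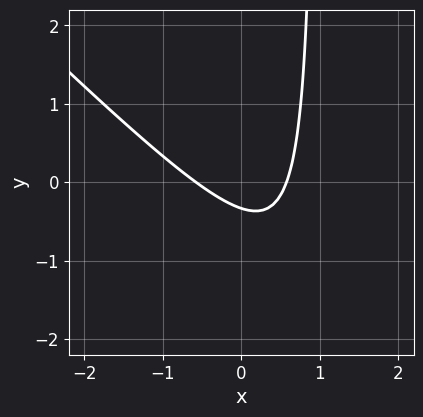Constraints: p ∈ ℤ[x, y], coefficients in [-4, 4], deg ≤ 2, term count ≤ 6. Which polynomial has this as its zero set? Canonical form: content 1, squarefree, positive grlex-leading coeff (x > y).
3*x^2 + 3*x*y - 3*y - 1

1. The degree is 2 — a generic line meets the curve in up to 2 points.
2. Solving for integer coefficients yields p as stated.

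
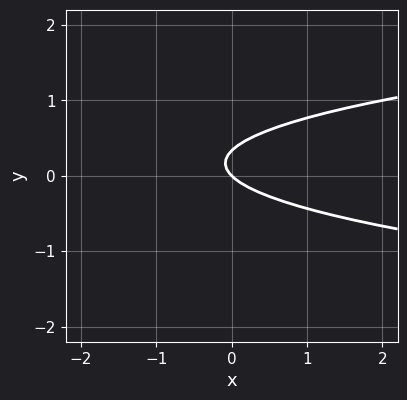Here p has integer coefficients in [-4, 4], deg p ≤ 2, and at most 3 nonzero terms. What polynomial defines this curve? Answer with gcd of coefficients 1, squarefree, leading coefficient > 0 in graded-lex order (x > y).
(a) Degree: the shape is more complex than any degree-1 curve, so deg p = 2.
(b) Observable constraints: it meets the y-axis at y = 0 (among the integer gridlines); it meets the x-axis at x = 0 (among the integer gridlines).
(c) Fitting integer coefficients to these (and the overall shape) gives p.

3*y^2 - x - y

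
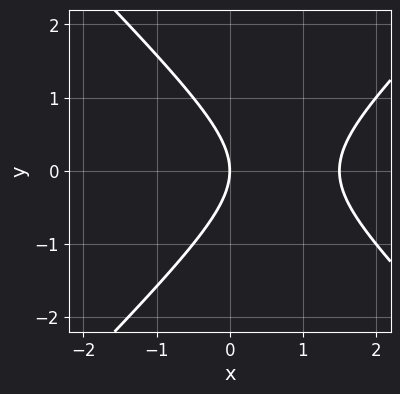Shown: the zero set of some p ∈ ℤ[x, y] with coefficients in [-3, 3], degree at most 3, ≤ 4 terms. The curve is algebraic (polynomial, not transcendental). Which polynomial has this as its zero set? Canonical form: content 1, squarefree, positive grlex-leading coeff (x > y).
2*x^2 - 2*y^2 - 3*x

deg p = 2. The shape is more complex than any degree-1 curve.
Symmetries: it's symmetric under y → −y, forcing even powers of y.
Against the integer gridlines: it crosses the x-axis at the gridline x = 0; one y-axis crossing is at y = 0.
Assembling these constraints gives the stated polynomial.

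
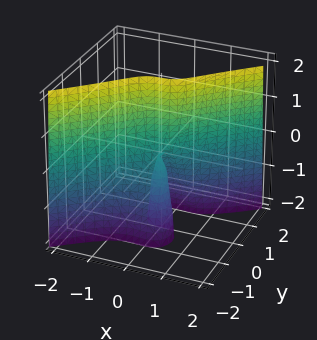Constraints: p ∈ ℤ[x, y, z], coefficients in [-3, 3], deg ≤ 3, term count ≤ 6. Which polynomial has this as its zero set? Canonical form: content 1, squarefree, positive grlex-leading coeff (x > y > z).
3*x^3 - 2*x^2*y - 2*y^3 - y*z

First, the degree is 3 — a generic line meets the surface in up to 3 points.
Next, against the integer gridlines: every point of the z-axis in the box is on the surface; it meets the y-axis at y = 0 (among the integer gridlines); it crosses the x-axis at the gridline x = 0.
Finally, assembling these constraints gives the stated polynomial.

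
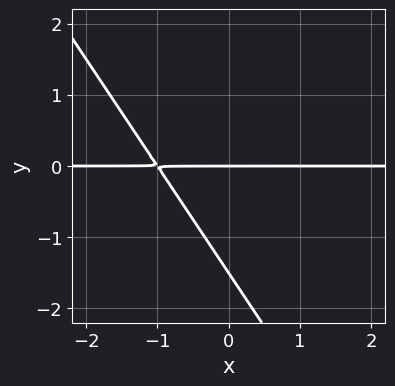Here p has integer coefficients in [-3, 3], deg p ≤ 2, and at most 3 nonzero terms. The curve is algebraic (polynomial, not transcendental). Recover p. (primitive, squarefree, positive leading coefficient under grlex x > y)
3*x*y + 2*y^2 + 3*y

Degree: the shape is more complex than any degree-1 curve, so deg p = 2.
From the visible intercepts: the visible x-axis segment lies entirely on the curve; it crosses the y-axis at the gridline y = 0.
These observations pin down the coefficients.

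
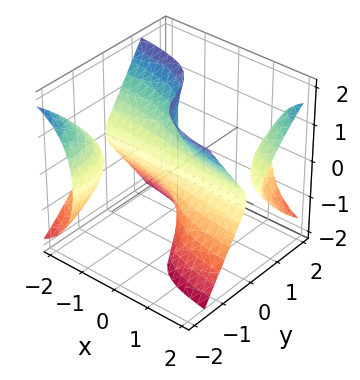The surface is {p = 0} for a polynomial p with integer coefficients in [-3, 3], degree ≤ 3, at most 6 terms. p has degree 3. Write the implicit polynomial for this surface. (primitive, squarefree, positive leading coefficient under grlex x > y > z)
3*x*y^2 - 2*x*z^2 - y^3 - 3*y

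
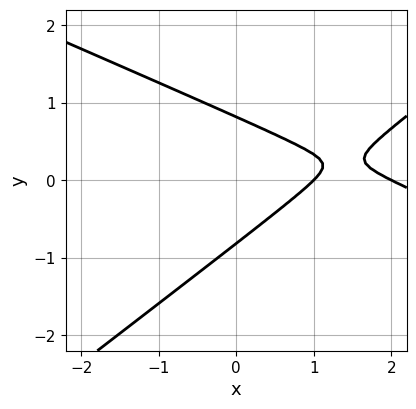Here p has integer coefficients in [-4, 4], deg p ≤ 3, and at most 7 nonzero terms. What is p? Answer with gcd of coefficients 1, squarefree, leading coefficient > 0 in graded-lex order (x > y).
1. Degree: no degree-1 curve has this shape, so deg p = 2.
2. Observable constraints: among the integer gridlines, it crosses the x-axis at x ∈ {1, 2}.
3. Fitting integer coefficients to these (and the overall shape) gives p.

x^2 + x*y - 3*y^2 - 3*x + 2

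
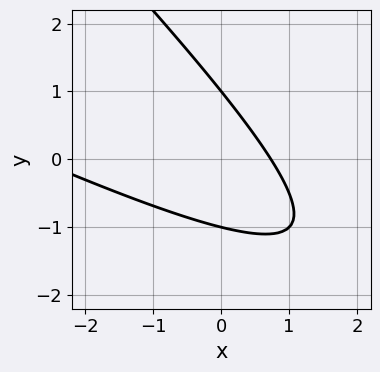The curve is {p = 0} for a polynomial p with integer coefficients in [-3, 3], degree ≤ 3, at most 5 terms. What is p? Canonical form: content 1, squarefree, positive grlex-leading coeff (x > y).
x^2 + 3*x*y + 2*y^2 + 2*x - 2

1. Degree: a generic line meets the curve in up to 2 points, so deg p = 2.
2. From the visible intercepts: among the integer gridlines, it crosses the y-axis at y ∈ {-1, 1}.
3. Together with the visible shape, these determine p as stated.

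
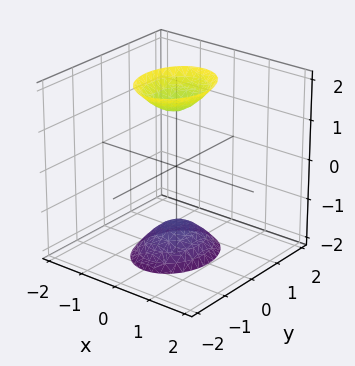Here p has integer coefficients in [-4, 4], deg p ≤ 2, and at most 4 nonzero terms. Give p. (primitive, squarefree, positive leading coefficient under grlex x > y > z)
I count 2 distinct pieces. Treating them together as one polynomial.
Degree: two sheets facing apart; a quadric, so deg p = 2.
Symmetries: it's symmetric under x → −x, forcing even powers of x; the y ↦ −y reflection is a symmetry, so y appears only in even powers; mirror symmetry z ↦ −z ⇒ only even powers of z.
Against the integer gridlines: the surface avoids every integer y-axis point in the box; it misses every integer gridline on the x-axis.
Assembling these constraints gives the stated polynomial.

3*x^2 + 2*y^2 - z^2 + 2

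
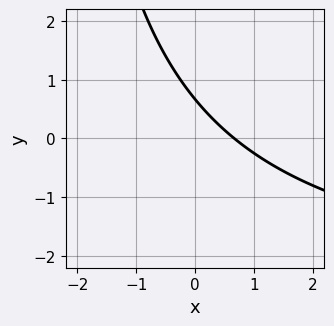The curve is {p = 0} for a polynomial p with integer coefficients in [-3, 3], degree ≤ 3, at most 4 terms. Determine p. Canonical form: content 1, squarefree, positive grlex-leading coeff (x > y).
(a) The degree is 2 — a generic line meets the curve in up to 2 points.
(b) Putting this together gives p.

x*y + 3*x + 3*y - 2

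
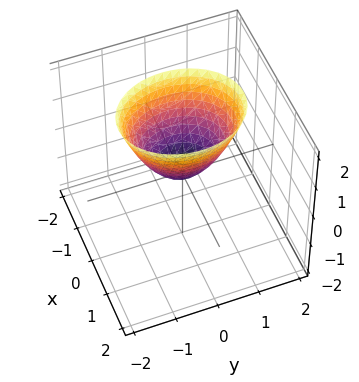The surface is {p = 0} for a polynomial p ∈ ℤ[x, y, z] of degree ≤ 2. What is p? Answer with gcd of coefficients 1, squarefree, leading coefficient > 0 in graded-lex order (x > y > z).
3*x^2 + 2*y^2 - 2*z

Degree: a paraboloid; a quadric, so deg p = 2.
Symmetries: mirror symmetry x ↦ −x ⇒ only even powers of x; the y ↦ −y reflection is a symmetry, so y appears only in even powers.
Checking where it meets the axes: one x-axis crossing is at x = 0; it crosses the y-axis at the gridline y = 0; one z-axis crossing is at z = 0.
Fitting integer coefficients to these (and the overall shape) gives p.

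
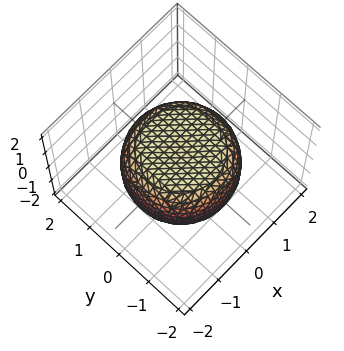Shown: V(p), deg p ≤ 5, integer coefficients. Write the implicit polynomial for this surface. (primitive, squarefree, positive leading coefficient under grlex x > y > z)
(a) The degree is 4 — the shape is more complex than any degree-3 surface.
(b) By symmetry, the surface is invariant under rotation about z: p = q(x² + y², z).
(c) From the axis intercepts and sections: a circular section at z = -1 has radius exactly 1; the z-axis gridline crossings are at z ∈ {-1, 1}.
(d) Together with the visible shape, these determine p as stated.

x^4 + 2*x^2*y^2 + y^4 - x^2 - y^2 + 2*z^2 - 2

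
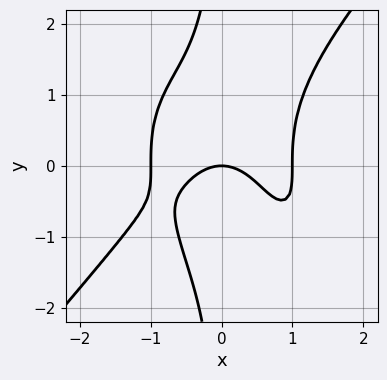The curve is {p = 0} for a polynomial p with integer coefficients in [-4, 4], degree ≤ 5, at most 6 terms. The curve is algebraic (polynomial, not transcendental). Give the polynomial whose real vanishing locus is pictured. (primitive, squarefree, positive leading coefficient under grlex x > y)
3*x^4 - 2*x*y^3 + 3*x^2*y - 3*x^2 - 3*y

The degree is 4 — no degree-3 curve has this shape.
Checking where it meets the axes: the x-axis gridline crossings are at x ∈ {-1, 0, 1}; it crosses the y-axis at the gridline y = 0.
These observations pin down the coefficients.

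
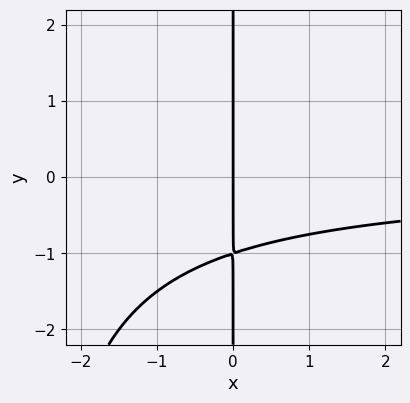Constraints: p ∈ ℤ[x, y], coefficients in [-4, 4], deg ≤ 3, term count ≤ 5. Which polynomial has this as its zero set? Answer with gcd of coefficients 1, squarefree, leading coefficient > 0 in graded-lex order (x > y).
x^2*y + 3*x*y + 3*x

1. deg p = 3. The shape is more complex than any degree-2 curve.
2. From the axis intercepts and sections: one x-axis crossing is at x = 0; every point of the y-axis in the box is on the curve.
3. Fitting integer coefficients to these (and the overall shape) gives p.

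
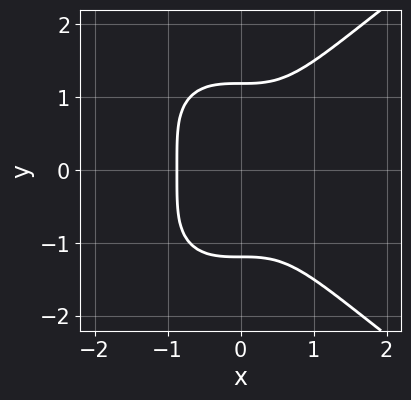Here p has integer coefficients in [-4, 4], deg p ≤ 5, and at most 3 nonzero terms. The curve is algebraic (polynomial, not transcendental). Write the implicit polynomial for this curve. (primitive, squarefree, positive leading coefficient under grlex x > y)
First, deg p = 4. No degree-3 curve has this shape.
Next, symmetries: the y ↦ −y reflection is a symmetry, so y appears only in even powers.
Finally, matching integer coefficients to the picture gives p.

y^4 - 3*x^3 - 2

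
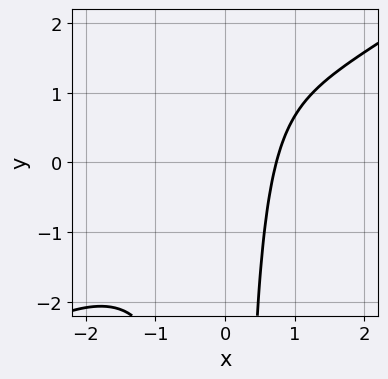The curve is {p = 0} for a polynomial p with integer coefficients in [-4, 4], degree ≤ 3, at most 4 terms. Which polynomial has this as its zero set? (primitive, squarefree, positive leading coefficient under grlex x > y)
2*x^3 - 3*x^2*y + 3*x - 3

The degree is 3 — no degree-2 curve has this shape.
Observable constraints: no y-intercept at any integer in the box.
The integer polynomial consistent with all of this is the stated p.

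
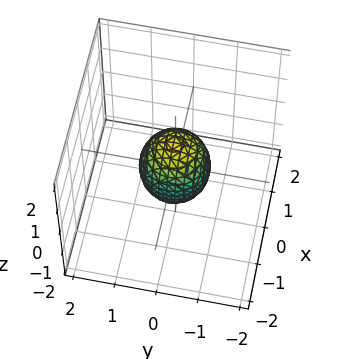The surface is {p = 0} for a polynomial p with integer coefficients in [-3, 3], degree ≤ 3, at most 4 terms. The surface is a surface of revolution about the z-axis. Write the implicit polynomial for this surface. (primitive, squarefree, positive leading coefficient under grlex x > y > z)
3*x^2 + 3*y^2 + 2*z^2 - 2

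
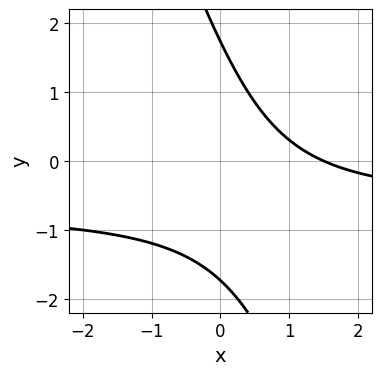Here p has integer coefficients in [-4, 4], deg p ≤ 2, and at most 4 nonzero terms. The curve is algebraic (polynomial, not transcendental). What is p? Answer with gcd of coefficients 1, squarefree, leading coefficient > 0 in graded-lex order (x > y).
3*x*y + y^2 + 2*x - 3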